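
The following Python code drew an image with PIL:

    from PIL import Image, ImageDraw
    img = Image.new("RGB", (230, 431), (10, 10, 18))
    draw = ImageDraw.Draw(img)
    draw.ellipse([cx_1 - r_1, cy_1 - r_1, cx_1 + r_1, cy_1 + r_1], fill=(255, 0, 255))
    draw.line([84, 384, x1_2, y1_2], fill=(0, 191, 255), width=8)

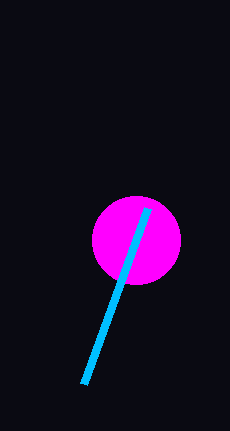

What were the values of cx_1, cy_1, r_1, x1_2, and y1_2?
cx_1 = 136; cy_1 = 240; r_1 = 44; x1_2 = 148; y1_2 = 208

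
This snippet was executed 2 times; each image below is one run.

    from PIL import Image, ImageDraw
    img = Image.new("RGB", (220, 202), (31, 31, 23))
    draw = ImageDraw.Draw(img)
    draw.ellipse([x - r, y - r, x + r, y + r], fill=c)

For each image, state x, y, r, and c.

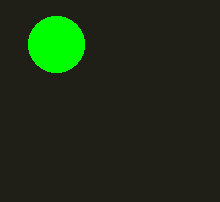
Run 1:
x = 56, y = 44, r = 28, c = 'lime'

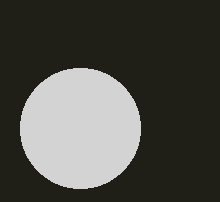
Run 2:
x = 80; y = 128; r = 60; c = 'lightgray'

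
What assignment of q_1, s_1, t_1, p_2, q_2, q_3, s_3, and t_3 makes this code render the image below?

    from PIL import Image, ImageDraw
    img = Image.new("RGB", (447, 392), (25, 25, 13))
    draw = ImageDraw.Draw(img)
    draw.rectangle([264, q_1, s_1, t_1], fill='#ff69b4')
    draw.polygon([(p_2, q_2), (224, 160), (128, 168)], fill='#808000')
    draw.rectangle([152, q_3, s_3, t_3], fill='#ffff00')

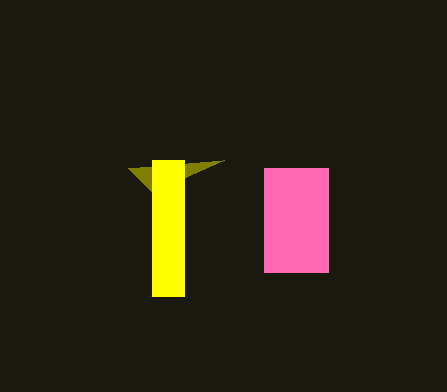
q_1 = 168
s_1 = 328
t_1 = 272
p_2 = 152
q_2 = 192
q_3 = 160
s_3 = 184
t_3 = 296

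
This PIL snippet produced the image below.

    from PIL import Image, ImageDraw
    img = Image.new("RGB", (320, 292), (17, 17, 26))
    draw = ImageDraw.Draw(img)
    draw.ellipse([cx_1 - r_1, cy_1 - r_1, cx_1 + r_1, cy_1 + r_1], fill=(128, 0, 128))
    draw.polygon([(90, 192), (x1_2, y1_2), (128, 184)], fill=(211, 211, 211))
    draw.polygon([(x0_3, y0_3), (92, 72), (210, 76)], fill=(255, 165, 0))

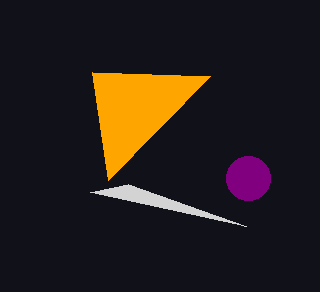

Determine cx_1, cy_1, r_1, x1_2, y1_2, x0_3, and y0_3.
cx_1 = 248; cy_1 = 178; r_1 = 22; x1_2 = 246; y1_2 = 226; x0_3 = 108; y0_3 = 180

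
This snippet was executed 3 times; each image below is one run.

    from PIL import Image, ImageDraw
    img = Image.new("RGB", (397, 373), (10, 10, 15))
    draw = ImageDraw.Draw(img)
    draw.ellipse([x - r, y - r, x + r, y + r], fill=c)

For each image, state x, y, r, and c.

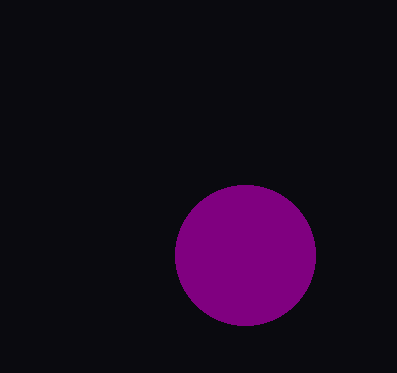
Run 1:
x = 245; y = 255; r = 70; c = 'purple'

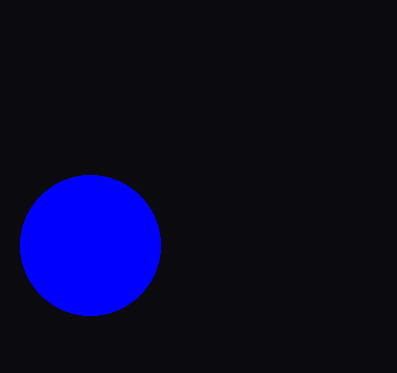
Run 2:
x = 90; y = 245; r = 70; c = 'blue'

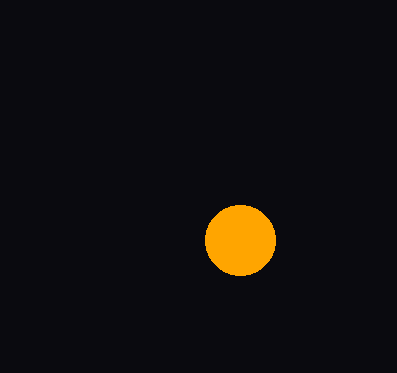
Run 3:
x = 240, y = 240, r = 35, c = 'orange'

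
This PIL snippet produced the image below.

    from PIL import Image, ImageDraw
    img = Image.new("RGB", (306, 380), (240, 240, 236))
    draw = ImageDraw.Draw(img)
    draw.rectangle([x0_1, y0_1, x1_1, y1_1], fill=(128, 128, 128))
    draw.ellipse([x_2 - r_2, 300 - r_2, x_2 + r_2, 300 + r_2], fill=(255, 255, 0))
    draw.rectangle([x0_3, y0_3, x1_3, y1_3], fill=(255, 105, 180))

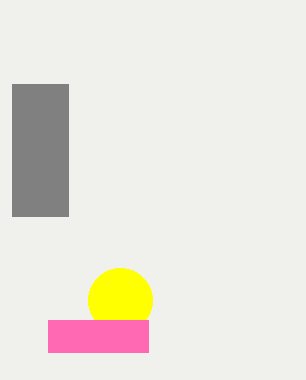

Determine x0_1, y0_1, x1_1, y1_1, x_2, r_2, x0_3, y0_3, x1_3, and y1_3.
x0_1 = 12, y0_1 = 84, x1_1 = 68, y1_1 = 216, x_2 = 120, r_2 = 32, x0_3 = 48, y0_3 = 320, x1_3 = 148, y1_3 = 352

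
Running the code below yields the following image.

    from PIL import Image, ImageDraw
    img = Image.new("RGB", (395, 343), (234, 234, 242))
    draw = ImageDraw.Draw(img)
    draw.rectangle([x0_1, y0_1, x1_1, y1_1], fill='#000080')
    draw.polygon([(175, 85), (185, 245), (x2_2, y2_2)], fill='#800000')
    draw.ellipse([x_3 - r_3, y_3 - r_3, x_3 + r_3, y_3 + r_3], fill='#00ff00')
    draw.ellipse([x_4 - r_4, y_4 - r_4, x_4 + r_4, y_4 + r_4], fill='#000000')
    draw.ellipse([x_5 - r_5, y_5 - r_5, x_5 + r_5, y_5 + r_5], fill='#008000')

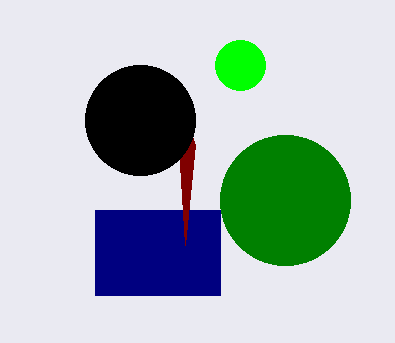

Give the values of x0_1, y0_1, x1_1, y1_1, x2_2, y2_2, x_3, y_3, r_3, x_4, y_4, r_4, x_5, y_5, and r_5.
x0_1 = 95
y0_1 = 210
x1_1 = 220
y1_1 = 295
x2_2 = 195
y2_2 = 145
x_3 = 240
y_3 = 65
r_3 = 25
x_4 = 140
y_4 = 120
r_4 = 55
x_5 = 285
y_5 = 200
r_5 = 65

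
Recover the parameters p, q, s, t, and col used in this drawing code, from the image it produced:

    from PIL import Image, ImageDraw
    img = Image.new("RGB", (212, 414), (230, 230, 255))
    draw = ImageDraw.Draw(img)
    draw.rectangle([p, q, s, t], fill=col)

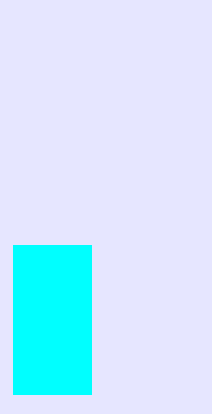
p = 13, q = 245, s = 91, t = 394, col = 'cyan'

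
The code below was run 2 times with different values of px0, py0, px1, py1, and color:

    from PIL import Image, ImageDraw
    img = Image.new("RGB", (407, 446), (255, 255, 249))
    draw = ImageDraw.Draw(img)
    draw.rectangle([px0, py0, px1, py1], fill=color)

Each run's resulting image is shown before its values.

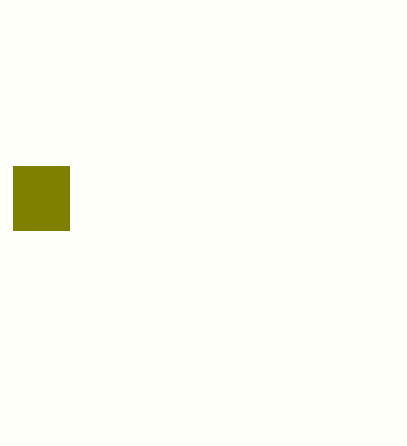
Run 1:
px0 = 13, py0 = 166, px1 = 69, py1 = 230, color = 'olive'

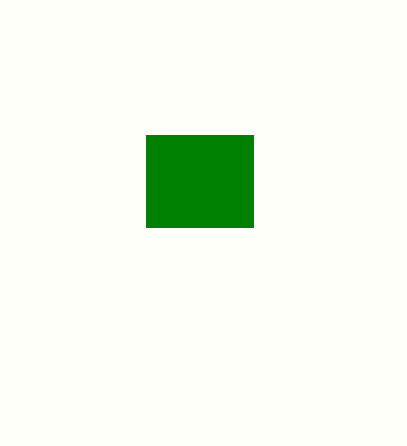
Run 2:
px0 = 146
py0 = 135
px1 = 253
py1 = 227
color = 'green'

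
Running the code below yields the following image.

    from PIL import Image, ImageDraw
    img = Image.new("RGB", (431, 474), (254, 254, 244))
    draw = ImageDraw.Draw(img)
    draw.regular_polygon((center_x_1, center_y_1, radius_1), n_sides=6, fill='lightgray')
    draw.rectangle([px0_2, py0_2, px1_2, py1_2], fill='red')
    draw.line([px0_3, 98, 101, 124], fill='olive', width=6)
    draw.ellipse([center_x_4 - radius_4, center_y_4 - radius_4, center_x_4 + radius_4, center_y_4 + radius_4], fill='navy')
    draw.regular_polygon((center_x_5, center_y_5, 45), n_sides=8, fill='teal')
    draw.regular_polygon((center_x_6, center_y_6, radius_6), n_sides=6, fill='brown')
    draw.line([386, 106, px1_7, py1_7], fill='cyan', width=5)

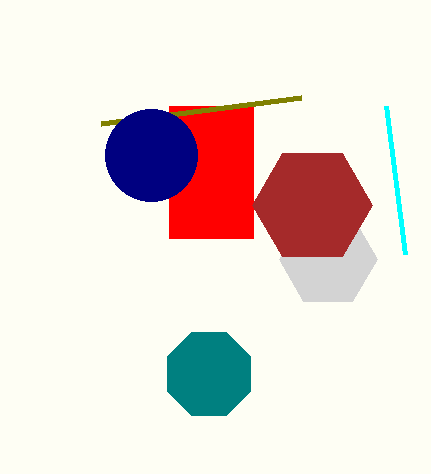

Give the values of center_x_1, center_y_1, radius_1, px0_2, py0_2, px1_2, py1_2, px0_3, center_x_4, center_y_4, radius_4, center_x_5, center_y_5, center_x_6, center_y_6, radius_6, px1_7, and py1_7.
center_x_1 = 328; center_y_1 = 259; radius_1 = 49; px0_2 = 169; py0_2 = 106; px1_2 = 253; py1_2 = 238; px0_3 = 301; center_x_4 = 151; center_y_4 = 155; radius_4 = 46; center_x_5 = 209; center_y_5 = 374; center_x_6 = 312; center_y_6 = 205; radius_6 = 60; px1_7 = 405; py1_7 = 254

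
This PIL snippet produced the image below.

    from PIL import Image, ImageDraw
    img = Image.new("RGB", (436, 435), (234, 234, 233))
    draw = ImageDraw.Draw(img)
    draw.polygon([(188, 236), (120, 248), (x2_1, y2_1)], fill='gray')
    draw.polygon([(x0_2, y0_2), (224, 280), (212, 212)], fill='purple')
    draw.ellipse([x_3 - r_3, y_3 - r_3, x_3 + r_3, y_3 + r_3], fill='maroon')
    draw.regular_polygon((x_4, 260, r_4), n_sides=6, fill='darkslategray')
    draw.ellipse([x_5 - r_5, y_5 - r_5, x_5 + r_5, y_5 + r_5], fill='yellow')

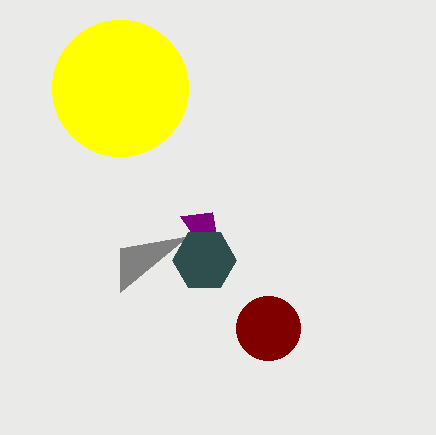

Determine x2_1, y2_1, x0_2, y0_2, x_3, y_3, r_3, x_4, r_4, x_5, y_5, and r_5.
x2_1 = 120, y2_1 = 292, x0_2 = 180, y0_2 = 216, x_3 = 268, y_3 = 328, r_3 = 32, x_4 = 204, r_4 = 32, x_5 = 120, y_5 = 88, r_5 = 68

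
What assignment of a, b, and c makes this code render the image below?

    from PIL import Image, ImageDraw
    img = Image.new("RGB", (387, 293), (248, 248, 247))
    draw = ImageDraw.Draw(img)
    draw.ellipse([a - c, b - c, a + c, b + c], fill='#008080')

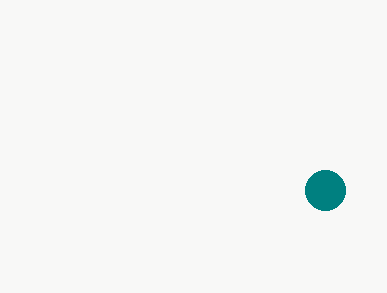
a = 325
b = 190
c = 20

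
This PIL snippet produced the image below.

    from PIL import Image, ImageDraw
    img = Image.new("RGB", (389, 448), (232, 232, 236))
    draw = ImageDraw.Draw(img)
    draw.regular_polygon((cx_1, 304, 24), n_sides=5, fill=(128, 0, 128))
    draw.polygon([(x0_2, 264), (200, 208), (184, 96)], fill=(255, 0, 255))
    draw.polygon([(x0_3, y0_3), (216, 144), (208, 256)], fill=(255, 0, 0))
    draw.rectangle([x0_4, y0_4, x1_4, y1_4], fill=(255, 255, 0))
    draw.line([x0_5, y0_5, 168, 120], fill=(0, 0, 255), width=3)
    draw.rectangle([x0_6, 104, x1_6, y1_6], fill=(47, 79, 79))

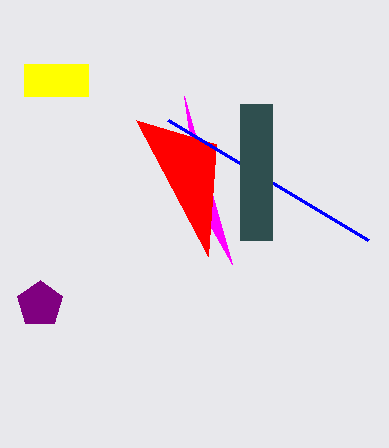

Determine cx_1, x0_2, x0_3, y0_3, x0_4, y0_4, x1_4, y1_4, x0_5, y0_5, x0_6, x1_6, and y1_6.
cx_1 = 40; x0_2 = 232; x0_3 = 136; y0_3 = 120; x0_4 = 24; y0_4 = 64; x1_4 = 88; y1_4 = 96; x0_5 = 368; y0_5 = 240; x0_6 = 240; x1_6 = 272; y1_6 = 240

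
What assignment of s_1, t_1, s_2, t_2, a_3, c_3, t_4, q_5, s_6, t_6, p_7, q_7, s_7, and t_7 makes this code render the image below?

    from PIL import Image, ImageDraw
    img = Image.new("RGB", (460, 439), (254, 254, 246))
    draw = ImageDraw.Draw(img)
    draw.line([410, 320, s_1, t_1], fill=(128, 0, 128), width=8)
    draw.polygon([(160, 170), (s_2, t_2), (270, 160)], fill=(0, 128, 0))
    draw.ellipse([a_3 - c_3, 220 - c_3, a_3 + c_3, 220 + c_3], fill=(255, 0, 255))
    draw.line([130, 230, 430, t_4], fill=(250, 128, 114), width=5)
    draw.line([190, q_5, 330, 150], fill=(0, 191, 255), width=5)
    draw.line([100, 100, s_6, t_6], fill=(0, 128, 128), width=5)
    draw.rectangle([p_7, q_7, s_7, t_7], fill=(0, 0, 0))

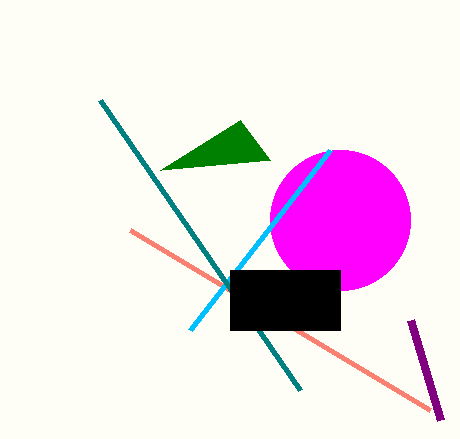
s_1 = 440
t_1 = 420
s_2 = 240
t_2 = 120
a_3 = 340
c_3 = 70
t_4 = 410
q_5 = 330
s_6 = 300
t_6 = 390
p_7 = 230
q_7 = 270
s_7 = 340
t_7 = 330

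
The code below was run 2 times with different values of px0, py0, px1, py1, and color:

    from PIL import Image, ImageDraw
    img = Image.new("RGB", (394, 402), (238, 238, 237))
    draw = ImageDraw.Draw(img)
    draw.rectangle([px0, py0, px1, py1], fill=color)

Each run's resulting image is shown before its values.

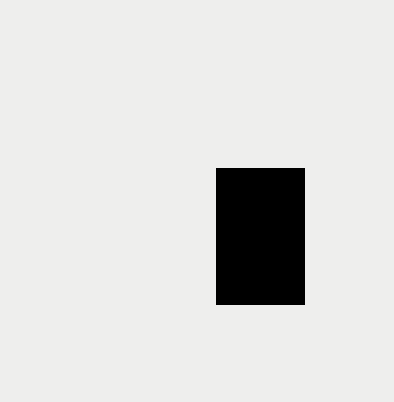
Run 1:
px0 = 216
py0 = 168
px1 = 304
py1 = 304
color = 'black'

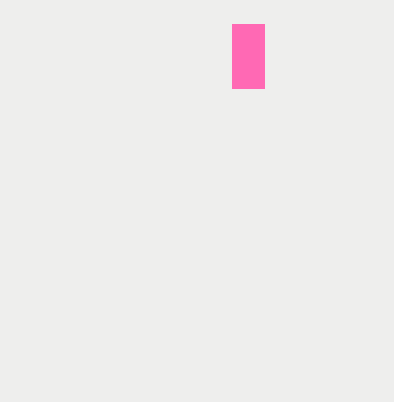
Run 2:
px0 = 232, py0 = 24, px1 = 264, py1 = 88, color = 'hotpink'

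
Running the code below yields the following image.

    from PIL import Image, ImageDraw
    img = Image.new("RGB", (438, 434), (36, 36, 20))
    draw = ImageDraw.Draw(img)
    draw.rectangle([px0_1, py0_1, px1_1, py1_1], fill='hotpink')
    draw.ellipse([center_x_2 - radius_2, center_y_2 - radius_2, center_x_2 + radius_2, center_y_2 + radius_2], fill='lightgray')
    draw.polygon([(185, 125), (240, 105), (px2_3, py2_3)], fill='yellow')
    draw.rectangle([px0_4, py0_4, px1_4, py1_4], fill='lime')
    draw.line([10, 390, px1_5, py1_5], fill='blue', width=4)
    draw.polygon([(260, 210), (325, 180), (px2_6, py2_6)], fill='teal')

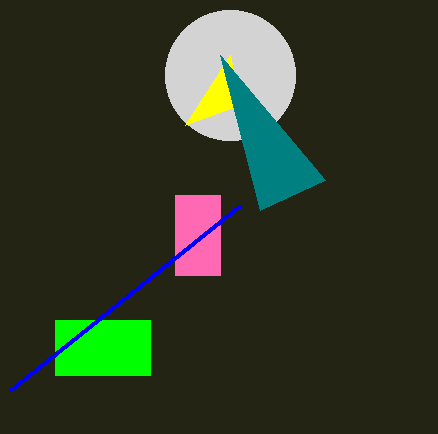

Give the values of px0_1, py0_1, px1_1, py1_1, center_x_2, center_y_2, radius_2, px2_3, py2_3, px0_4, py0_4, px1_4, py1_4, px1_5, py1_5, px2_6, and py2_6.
px0_1 = 175, py0_1 = 195, px1_1 = 220, py1_1 = 275, center_x_2 = 230, center_y_2 = 75, radius_2 = 65, px2_3 = 230, py2_3 = 55, px0_4 = 55, py0_4 = 320, px1_4 = 150, py1_4 = 375, px1_5 = 240, py1_5 = 205, px2_6 = 220, py2_6 = 55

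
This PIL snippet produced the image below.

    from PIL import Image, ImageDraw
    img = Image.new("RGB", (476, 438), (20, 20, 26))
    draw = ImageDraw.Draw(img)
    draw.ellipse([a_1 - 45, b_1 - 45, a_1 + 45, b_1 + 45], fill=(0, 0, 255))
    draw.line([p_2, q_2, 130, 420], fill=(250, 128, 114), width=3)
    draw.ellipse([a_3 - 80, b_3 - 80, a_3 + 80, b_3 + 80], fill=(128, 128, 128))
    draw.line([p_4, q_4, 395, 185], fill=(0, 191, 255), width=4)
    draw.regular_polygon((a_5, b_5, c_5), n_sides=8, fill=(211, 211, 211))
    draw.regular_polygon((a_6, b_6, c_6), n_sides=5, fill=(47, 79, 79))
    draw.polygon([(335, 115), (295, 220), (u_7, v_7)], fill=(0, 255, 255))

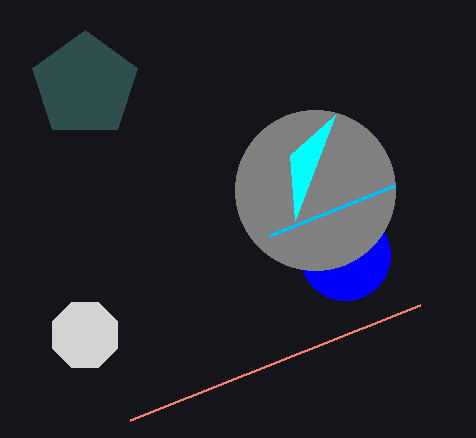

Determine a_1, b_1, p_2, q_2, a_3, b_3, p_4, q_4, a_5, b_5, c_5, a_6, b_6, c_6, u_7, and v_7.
a_1 = 345, b_1 = 255, p_2 = 420, q_2 = 305, a_3 = 315, b_3 = 190, p_4 = 270, q_4 = 235, a_5 = 85, b_5 = 335, c_5 = 35, a_6 = 85, b_6 = 85, c_6 = 55, u_7 = 290, v_7 = 155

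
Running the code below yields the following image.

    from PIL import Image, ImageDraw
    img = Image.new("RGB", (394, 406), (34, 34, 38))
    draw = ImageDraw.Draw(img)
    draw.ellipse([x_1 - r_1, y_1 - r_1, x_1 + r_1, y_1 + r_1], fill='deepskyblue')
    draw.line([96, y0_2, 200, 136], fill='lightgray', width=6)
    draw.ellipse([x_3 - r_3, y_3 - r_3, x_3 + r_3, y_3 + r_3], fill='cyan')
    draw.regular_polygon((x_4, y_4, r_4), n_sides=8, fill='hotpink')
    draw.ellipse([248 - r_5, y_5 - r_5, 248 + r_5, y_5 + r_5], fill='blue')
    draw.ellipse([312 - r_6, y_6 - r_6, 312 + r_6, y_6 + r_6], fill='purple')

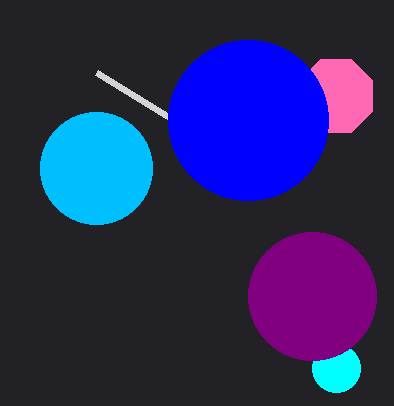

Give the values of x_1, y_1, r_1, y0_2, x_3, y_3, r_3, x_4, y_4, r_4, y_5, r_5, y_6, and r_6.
x_1 = 96; y_1 = 168; r_1 = 56; y0_2 = 72; x_3 = 336; y_3 = 368; r_3 = 24; x_4 = 336; y_4 = 96; r_4 = 40; y_5 = 120; r_5 = 80; y_6 = 296; r_6 = 64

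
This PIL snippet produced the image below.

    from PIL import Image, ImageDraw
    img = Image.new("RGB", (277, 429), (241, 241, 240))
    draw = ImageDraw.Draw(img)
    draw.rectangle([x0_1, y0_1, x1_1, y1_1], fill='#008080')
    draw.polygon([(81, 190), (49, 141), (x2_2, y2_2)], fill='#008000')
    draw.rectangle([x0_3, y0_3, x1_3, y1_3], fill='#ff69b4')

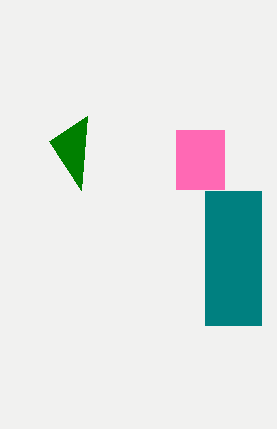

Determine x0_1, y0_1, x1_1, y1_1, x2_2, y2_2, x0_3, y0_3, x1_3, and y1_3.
x0_1 = 205
y0_1 = 191
x1_1 = 261
y1_1 = 325
x2_2 = 87
y2_2 = 116
x0_3 = 176
y0_3 = 130
x1_3 = 224
y1_3 = 189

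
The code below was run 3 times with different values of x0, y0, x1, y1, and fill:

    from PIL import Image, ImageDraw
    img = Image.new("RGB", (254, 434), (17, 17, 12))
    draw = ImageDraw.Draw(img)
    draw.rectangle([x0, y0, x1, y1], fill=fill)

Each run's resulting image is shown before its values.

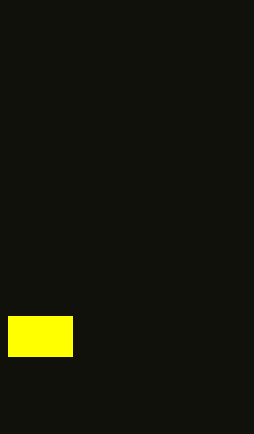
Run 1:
x0 = 8
y0 = 316
x1 = 72
y1 = 356
fill = 'yellow'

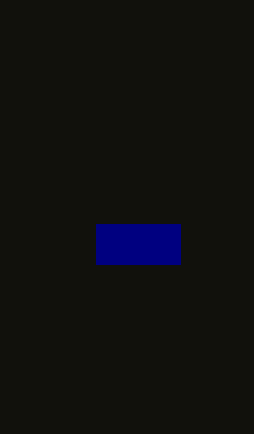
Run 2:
x0 = 96, y0 = 224, x1 = 180, y1 = 264, fill = 'navy'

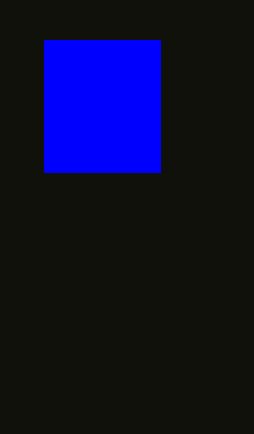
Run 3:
x0 = 44; y0 = 40; x1 = 160; y1 = 172; fill = 'blue'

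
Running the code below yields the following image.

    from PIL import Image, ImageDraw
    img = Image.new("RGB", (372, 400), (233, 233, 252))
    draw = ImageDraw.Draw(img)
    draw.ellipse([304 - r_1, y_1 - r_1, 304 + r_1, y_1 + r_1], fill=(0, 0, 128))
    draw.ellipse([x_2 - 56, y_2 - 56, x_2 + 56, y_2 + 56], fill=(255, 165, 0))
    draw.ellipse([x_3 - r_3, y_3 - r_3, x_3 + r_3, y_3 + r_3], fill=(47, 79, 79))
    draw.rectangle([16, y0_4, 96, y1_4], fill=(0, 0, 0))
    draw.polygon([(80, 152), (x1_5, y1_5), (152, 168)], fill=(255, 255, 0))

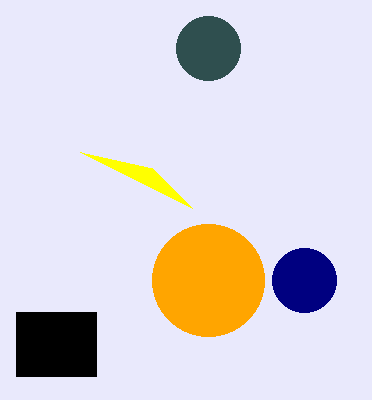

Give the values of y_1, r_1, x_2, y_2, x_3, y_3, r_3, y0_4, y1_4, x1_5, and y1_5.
y_1 = 280, r_1 = 32, x_2 = 208, y_2 = 280, x_3 = 208, y_3 = 48, r_3 = 32, y0_4 = 312, y1_4 = 376, x1_5 = 192, y1_5 = 208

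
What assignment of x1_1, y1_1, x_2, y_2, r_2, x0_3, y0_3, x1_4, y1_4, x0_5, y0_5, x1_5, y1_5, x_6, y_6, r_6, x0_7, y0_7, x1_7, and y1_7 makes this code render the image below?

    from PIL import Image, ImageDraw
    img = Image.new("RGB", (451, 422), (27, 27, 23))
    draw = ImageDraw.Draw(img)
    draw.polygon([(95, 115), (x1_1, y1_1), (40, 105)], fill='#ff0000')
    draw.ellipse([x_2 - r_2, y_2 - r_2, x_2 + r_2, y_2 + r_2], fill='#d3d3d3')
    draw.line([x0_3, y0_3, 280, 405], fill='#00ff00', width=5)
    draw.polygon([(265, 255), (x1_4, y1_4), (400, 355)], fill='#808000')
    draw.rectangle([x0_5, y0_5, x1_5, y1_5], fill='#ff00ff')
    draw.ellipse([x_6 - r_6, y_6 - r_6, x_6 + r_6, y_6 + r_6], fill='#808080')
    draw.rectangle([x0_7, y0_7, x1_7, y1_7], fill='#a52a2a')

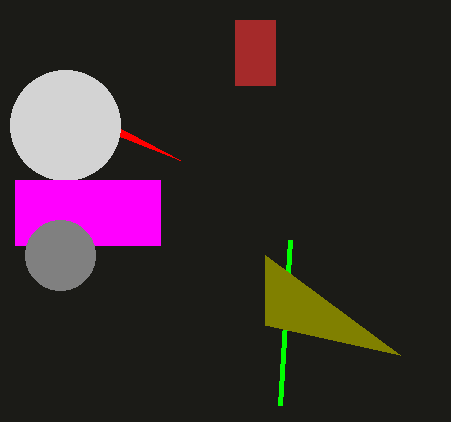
x1_1 = 180, y1_1 = 160, x_2 = 65, y_2 = 125, r_2 = 55, x0_3 = 290, y0_3 = 240, x1_4 = 265, y1_4 = 325, x0_5 = 15, y0_5 = 180, x1_5 = 160, y1_5 = 245, x_6 = 60, y_6 = 255, r_6 = 35, x0_7 = 235, y0_7 = 20, x1_7 = 275, y1_7 = 85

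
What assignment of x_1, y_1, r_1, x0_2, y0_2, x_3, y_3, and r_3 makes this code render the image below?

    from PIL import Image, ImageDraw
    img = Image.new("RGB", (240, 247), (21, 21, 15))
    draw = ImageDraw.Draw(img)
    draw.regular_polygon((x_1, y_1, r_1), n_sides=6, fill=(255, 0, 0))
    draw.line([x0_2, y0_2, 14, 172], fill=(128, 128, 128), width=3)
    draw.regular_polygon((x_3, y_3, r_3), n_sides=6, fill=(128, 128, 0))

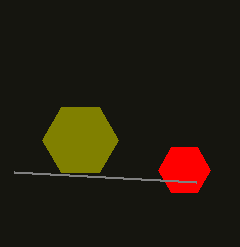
x_1 = 184, y_1 = 170, r_1 = 26, x0_2 = 196, y0_2 = 182, x_3 = 80, y_3 = 140, r_3 = 38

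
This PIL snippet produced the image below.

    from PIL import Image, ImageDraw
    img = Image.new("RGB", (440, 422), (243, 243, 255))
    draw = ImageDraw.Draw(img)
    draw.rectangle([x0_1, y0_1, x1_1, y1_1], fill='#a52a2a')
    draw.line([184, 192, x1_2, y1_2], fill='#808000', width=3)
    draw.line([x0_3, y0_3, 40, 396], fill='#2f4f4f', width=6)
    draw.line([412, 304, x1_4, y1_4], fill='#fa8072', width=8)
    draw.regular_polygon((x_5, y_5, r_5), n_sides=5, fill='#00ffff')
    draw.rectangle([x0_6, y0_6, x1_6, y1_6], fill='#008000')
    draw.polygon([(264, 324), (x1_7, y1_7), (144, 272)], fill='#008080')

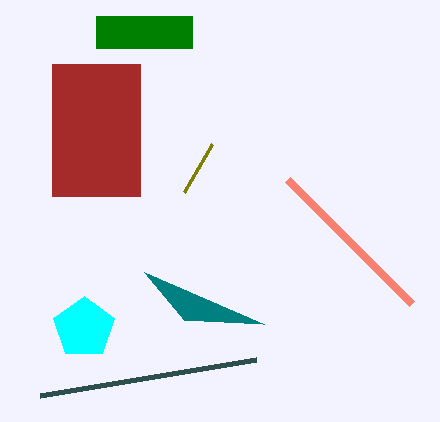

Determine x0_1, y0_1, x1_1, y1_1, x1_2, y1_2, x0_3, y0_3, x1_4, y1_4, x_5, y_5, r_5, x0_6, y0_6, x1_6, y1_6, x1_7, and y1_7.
x0_1 = 52, y0_1 = 64, x1_1 = 140, y1_1 = 196, x1_2 = 212, y1_2 = 144, x0_3 = 256, y0_3 = 360, x1_4 = 288, y1_4 = 180, x_5 = 84, y_5 = 328, r_5 = 32, x0_6 = 96, y0_6 = 16, x1_6 = 192, y1_6 = 48, x1_7 = 184, y1_7 = 320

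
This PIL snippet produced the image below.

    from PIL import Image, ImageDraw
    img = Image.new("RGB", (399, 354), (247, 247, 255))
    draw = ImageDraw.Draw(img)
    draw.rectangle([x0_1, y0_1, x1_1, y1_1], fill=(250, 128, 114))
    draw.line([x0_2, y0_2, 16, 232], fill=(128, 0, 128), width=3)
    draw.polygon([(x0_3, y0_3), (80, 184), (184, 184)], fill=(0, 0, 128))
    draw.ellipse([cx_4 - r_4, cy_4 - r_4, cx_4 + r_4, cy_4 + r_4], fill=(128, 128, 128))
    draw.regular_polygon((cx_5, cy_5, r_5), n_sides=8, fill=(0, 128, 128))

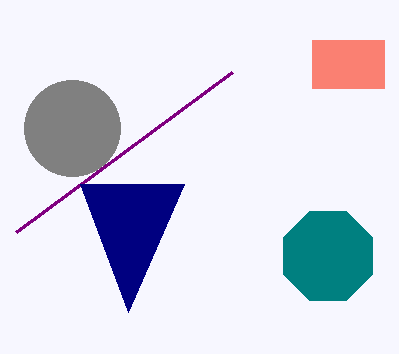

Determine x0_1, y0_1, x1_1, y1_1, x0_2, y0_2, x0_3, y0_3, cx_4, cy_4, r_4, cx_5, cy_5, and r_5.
x0_1 = 312; y0_1 = 40; x1_1 = 384; y1_1 = 88; x0_2 = 232; y0_2 = 72; x0_3 = 128; y0_3 = 312; cx_4 = 72; cy_4 = 128; r_4 = 48; cx_5 = 328; cy_5 = 256; r_5 = 48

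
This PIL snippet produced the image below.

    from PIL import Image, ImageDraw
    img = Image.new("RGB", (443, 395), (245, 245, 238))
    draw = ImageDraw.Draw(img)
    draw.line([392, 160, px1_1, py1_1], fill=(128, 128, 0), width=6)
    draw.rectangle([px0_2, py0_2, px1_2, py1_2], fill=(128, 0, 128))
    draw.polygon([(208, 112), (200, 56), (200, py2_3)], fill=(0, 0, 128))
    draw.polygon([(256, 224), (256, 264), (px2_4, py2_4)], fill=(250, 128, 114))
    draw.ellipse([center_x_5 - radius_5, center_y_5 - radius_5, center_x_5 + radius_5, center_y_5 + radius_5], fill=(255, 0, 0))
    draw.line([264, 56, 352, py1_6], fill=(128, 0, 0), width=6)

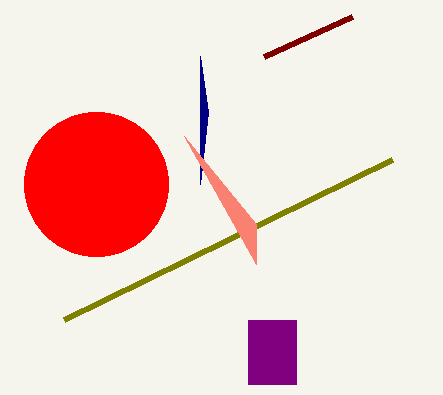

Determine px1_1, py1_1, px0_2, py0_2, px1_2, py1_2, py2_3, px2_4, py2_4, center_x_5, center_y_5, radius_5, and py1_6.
px1_1 = 64; py1_1 = 320; px0_2 = 248; py0_2 = 320; px1_2 = 296; py1_2 = 384; py2_3 = 184; px2_4 = 184; py2_4 = 136; center_x_5 = 96; center_y_5 = 184; radius_5 = 72; py1_6 = 16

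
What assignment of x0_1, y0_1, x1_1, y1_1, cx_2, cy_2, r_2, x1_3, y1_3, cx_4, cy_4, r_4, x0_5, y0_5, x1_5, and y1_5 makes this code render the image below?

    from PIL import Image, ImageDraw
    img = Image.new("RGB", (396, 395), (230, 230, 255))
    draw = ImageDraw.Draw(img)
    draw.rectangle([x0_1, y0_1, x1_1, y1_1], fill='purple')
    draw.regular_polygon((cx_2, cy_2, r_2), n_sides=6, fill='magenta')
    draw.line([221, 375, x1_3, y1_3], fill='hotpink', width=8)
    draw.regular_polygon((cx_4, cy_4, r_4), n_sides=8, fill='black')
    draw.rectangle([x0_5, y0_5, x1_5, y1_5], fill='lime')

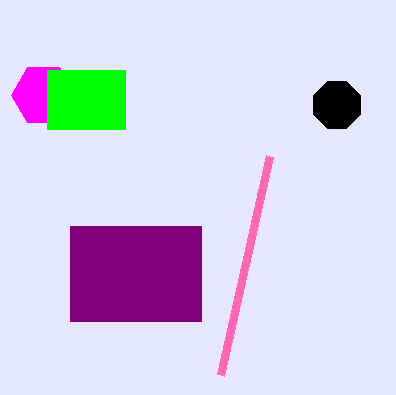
x0_1 = 70; y0_1 = 226; x1_1 = 201; y1_1 = 321; cx_2 = 43; cy_2 = 95; r_2 = 32; x1_3 = 270; y1_3 = 156; cx_4 = 337; cy_4 = 105; r_4 = 25; x0_5 = 47; y0_5 = 70; x1_5 = 125; y1_5 = 129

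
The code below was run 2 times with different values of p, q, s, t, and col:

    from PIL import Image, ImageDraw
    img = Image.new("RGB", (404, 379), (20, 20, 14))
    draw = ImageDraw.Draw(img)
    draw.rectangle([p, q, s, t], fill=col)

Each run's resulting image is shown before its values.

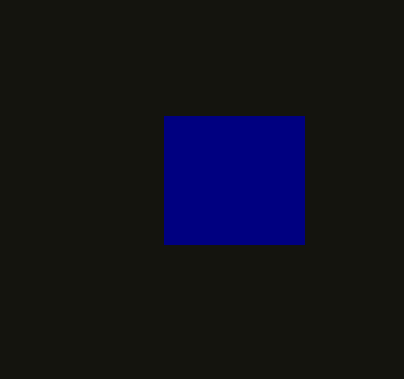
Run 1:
p = 164; q = 116; s = 304; t = 244; col = 'navy'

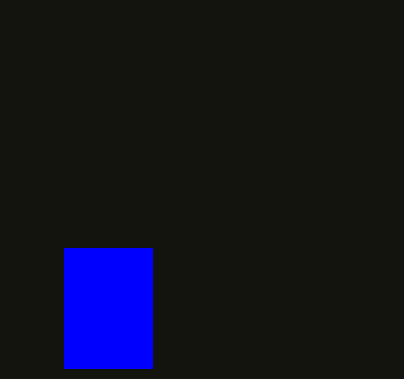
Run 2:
p = 64
q = 248
s = 152
t = 368
col = 'blue'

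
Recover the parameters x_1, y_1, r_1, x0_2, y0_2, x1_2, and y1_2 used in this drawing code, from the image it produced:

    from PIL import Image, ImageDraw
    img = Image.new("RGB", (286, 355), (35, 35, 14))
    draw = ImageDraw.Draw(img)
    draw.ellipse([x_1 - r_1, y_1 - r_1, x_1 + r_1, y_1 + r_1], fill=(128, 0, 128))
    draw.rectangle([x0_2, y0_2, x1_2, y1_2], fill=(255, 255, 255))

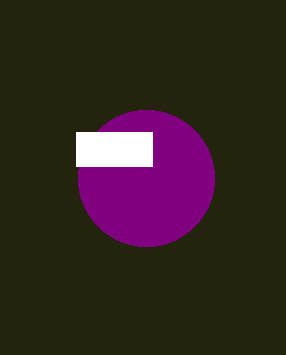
x_1 = 146
y_1 = 178
r_1 = 68
x0_2 = 76
y0_2 = 132
x1_2 = 152
y1_2 = 166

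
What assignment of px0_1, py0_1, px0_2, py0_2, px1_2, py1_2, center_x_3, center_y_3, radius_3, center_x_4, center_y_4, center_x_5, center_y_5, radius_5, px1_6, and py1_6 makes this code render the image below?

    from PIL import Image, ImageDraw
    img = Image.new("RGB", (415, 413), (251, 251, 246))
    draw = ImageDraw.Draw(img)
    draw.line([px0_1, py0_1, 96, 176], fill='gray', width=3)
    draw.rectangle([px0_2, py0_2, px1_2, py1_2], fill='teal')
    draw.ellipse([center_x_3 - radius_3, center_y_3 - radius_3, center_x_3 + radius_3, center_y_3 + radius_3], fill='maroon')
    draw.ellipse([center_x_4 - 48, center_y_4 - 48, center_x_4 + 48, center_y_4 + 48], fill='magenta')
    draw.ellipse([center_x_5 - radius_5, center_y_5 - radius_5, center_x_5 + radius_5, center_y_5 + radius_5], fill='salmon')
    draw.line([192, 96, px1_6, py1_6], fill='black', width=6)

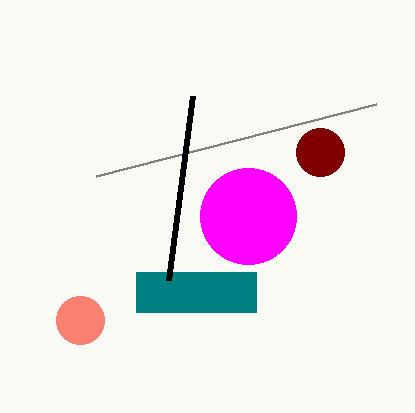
px0_1 = 376, py0_1 = 104, px0_2 = 136, py0_2 = 272, px1_2 = 256, py1_2 = 312, center_x_3 = 320, center_y_3 = 152, radius_3 = 24, center_x_4 = 248, center_y_4 = 216, center_x_5 = 80, center_y_5 = 320, radius_5 = 24, px1_6 = 168, py1_6 = 280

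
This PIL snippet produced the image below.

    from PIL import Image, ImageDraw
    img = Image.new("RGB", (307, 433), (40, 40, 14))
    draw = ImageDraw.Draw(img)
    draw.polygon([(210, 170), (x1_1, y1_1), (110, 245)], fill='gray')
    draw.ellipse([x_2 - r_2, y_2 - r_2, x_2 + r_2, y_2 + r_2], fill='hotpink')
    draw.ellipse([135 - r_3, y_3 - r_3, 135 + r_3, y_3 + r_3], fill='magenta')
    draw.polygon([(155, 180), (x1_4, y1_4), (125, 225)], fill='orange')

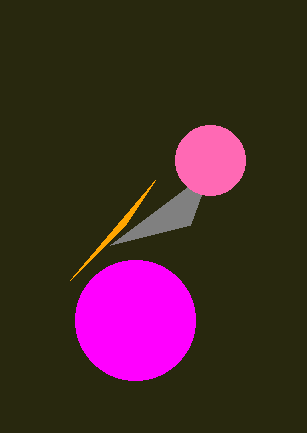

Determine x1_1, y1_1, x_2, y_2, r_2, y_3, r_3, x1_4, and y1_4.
x1_1 = 190; y1_1 = 225; x_2 = 210; y_2 = 160; r_2 = 35; y_3 = 320; r_3 = 60; x1_4 = 70; y1_4 = 280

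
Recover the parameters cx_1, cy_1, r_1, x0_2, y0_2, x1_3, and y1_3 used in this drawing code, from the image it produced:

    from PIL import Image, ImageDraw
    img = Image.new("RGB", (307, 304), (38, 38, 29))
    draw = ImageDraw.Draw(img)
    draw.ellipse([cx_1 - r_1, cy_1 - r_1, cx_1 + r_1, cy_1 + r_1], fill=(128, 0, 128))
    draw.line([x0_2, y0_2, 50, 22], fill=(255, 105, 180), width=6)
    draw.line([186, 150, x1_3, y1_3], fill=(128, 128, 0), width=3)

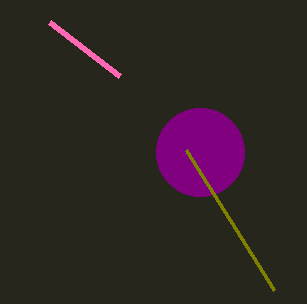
cx_1 = 200; cy_1 = 152; r_1 = 44; x0_2 = 120; y0_2 = 76; x1_3 = 274; y1_3 = 290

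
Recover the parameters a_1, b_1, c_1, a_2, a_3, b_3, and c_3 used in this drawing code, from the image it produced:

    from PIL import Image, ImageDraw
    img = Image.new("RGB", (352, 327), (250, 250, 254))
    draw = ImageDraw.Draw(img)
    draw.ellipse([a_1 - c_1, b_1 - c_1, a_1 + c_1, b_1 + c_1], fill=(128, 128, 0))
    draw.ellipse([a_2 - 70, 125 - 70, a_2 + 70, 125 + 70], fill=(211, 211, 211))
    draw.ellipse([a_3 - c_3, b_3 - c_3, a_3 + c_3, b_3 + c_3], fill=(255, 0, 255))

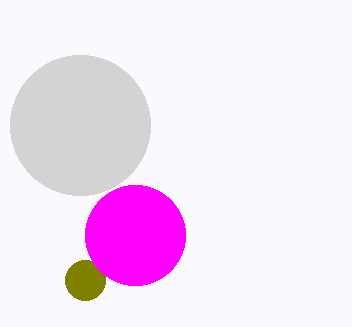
a_1 = 85; b_1 = 280; c_1 = 20; a_2 = 80; a_3 = 135; b_3 = 235; c_3 = 50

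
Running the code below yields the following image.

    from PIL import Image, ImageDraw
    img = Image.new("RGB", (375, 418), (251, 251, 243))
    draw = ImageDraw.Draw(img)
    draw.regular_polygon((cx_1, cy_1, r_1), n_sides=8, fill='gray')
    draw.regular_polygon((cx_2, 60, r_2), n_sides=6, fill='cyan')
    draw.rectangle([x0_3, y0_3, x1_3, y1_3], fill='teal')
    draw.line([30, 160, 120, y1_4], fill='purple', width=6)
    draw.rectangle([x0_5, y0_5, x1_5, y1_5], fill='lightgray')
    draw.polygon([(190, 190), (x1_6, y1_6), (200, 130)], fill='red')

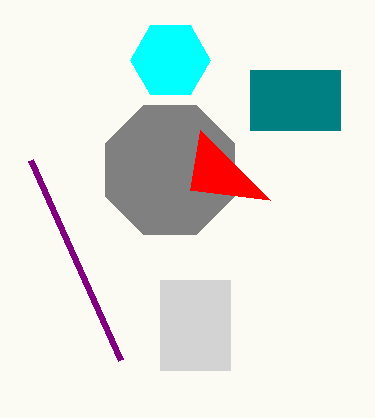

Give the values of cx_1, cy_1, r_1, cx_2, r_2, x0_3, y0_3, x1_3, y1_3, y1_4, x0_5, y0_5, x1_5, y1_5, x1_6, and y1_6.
cx_1 = 170
cy_1 = 170
r_1 = 70
cx_2 = 170
r_2 = 40
x0_3 = 250
y0_3 = 70
x1_3 = 340
y1_3 = 130
y1_4 = 360
x0_5 = 160
y0_5 = 280
x1_5 = 230
y1_5 = 370
x1_6 = 270
y1_6 = 200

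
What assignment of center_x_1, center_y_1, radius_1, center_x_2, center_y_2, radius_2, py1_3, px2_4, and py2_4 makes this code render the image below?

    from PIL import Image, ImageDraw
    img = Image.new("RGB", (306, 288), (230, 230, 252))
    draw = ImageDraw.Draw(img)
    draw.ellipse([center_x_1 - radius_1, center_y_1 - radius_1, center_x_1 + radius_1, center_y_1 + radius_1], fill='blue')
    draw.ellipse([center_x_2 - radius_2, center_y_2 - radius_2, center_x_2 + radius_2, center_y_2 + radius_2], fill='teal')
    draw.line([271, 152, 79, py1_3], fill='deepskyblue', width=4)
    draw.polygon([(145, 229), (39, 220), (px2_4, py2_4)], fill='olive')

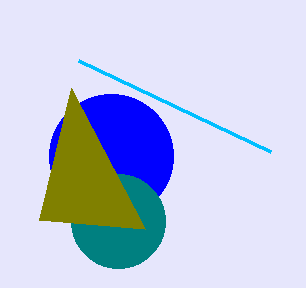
center_x_1 = 111, center_y_1 = 156, radius_1 = 62, center_x_2 = 118, center_y_2 = 221, radius_2 = 47, py1_3 = 61, px2_4 = 71, py2_4 = 88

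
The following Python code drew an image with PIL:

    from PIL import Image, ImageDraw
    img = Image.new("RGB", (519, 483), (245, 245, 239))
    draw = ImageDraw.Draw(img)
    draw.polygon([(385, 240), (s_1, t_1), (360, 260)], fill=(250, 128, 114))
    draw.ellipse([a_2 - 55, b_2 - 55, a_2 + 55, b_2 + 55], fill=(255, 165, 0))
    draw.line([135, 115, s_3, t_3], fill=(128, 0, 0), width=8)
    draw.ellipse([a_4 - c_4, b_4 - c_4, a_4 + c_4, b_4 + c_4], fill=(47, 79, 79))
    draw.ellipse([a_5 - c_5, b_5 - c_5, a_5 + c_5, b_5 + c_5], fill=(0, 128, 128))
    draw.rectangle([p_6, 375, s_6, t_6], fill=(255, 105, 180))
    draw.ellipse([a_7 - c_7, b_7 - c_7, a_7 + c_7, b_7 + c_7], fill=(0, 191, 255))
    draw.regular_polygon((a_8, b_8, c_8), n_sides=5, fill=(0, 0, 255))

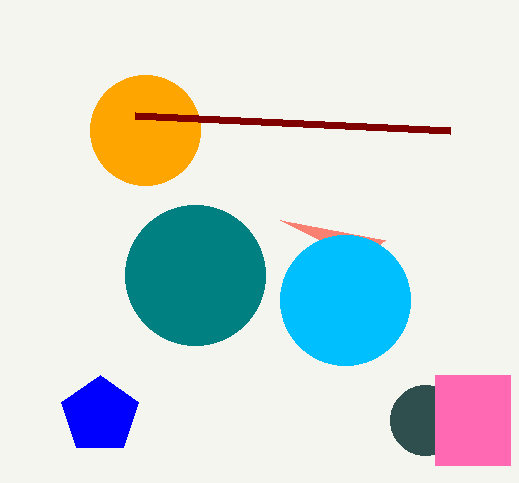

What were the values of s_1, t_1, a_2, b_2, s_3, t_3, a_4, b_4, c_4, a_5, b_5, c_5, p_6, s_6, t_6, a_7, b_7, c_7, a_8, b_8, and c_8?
s_1 = 280, t_1 = 220, a_2 = 145, b_2 = 130, s_3 = 450, t_3 = 130, a_4 = 425, b_4 = 420, c_4 = 35, a_5 = 195, b_5 = 275, c_5 = 70, p_6 = 435, s_6 = 510, t_6 = 465, a_7 = 345, b_7 = 300, c_7 = 65, a_8 = 100, b_8 = 415, c_8 = 40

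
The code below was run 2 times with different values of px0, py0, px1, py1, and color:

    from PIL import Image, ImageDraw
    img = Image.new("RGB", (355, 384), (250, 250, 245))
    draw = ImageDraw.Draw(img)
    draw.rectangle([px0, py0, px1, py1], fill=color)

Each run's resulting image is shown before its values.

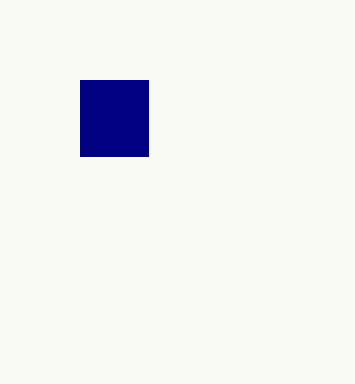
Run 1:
px0 = 80, py0 = 80, px1 = 148, py1 = 156, color = 'navy'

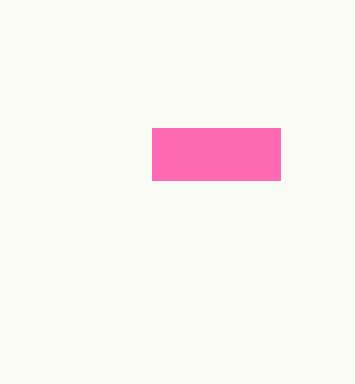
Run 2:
px0 = 152
py0 = 128
px1 = 280
py1 = 180
color = 'hotpink'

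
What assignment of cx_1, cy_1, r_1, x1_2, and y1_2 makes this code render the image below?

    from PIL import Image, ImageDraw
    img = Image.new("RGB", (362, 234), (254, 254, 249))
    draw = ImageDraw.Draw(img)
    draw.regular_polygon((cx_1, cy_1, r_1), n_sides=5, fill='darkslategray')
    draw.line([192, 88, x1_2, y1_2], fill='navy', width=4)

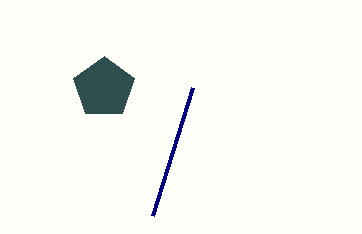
cx_1 = 104
cy_1 = 88
r_1 = 32
x1_2 = 152
y1_2 = 216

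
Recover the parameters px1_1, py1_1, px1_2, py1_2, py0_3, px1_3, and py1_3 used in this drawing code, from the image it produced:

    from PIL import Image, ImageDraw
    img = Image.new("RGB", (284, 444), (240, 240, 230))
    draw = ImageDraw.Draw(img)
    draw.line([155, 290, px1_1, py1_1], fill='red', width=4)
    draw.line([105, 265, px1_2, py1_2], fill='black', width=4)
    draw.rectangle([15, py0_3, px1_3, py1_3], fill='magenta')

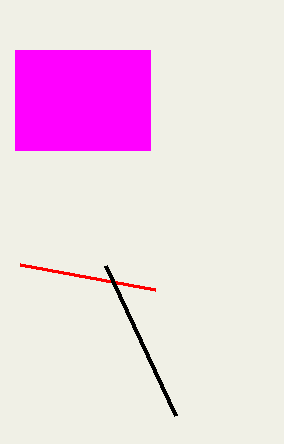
px1_1 = 20; py1_1 = 265; px1_2 = 175; py1_2 = 415; py0_3 = 50; px1_3 = 150; py1_3 = 150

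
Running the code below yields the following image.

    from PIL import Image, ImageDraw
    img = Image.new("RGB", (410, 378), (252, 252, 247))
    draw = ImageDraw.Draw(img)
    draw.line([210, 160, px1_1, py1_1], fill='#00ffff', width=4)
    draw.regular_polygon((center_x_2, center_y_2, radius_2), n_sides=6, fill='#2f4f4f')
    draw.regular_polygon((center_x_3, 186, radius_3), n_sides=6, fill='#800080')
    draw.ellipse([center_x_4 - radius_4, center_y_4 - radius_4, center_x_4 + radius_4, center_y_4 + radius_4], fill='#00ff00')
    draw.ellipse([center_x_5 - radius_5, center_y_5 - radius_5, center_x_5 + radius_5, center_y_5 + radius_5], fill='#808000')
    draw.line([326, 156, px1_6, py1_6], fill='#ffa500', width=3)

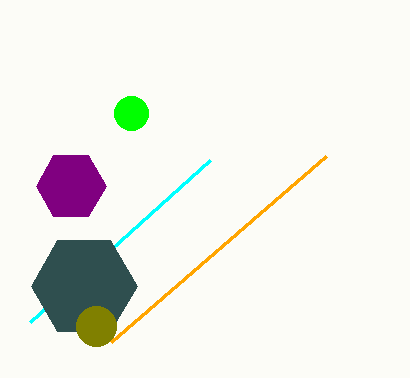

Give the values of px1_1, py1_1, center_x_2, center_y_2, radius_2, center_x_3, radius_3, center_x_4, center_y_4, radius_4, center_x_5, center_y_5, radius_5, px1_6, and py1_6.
px1_1 = 30; py1_1 = 322; center_x_2 = 84; center_y_2 = 286; radius_2 = 53; center_x_3 = 71; radius_3 = 35; center_x_4 = 131; center_y_4 = 113; radius_4 = 17; center_x_5 = 96; center_y_5 = 326; radius_5 = 20; px1_6 = 111; py1_6 = 342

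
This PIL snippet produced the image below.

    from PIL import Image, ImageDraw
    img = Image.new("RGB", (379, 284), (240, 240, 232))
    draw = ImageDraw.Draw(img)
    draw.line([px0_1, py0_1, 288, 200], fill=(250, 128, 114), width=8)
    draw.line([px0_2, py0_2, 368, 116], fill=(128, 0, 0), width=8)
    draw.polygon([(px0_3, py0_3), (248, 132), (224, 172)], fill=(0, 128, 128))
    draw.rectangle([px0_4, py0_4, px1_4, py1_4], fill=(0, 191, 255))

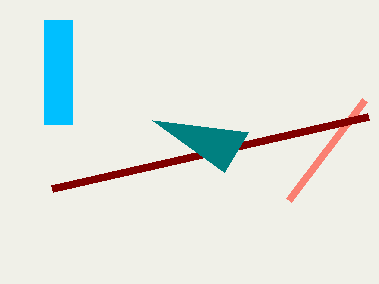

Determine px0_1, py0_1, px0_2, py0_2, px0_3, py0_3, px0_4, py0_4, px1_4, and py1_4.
px0_1 = 364
py0_1 = 100
px0_2 = 52
py0_2 = 188
px0_3 = 152
py0_3 = 120
px0_4 = 44
py0_4 = 20
px1_4 = 72
py1_4 = 124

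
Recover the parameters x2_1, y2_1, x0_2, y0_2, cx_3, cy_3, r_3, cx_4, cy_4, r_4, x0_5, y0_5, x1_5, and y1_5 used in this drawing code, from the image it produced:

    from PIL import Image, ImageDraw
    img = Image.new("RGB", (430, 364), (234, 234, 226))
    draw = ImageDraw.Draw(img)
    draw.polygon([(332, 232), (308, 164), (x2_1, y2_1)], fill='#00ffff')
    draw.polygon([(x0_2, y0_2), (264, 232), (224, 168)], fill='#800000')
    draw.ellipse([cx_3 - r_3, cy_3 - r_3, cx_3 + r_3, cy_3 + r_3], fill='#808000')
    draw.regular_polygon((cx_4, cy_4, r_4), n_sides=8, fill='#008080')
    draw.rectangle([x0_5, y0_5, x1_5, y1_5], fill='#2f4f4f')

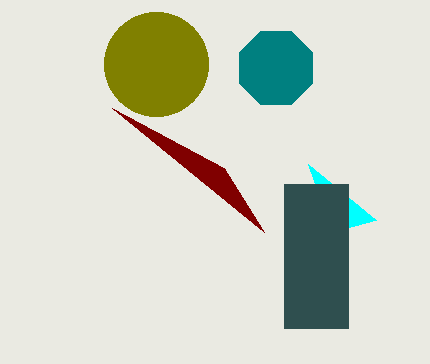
x2_1 = 376; y2_1 = 220; x0_2 = 112; y0_2 = 108; cx_3 = 156; cy_3 = 64; r_3 = 52; cx_4 = 276; cy_4 = 68; r_4 = 40; x0_5 = 284; y0_5 = 184; x1_5 = 348; y1_5 = 328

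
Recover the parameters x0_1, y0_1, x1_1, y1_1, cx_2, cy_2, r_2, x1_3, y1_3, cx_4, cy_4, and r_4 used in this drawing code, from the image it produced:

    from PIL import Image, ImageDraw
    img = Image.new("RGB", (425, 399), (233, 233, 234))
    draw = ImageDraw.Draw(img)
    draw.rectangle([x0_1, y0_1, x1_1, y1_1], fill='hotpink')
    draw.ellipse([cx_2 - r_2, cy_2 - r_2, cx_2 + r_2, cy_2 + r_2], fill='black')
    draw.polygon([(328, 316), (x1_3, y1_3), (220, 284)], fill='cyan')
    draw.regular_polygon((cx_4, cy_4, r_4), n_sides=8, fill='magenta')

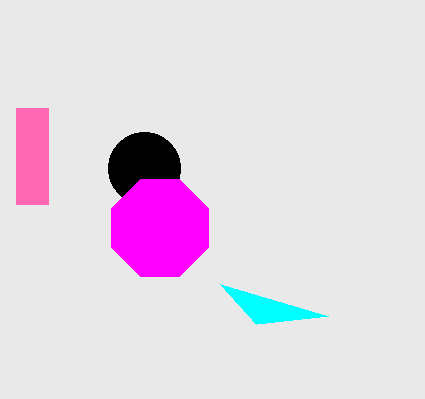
x0_1 = 16
y0_1 = 108
x1_1 = 48
y1_1 = 204
cx_2 = 144
cy_2 = 168
r_2 = 36
x1_3 = 256
y1_3 = 324
cx_4 = 160
cy_4 = 228
r_4 = 52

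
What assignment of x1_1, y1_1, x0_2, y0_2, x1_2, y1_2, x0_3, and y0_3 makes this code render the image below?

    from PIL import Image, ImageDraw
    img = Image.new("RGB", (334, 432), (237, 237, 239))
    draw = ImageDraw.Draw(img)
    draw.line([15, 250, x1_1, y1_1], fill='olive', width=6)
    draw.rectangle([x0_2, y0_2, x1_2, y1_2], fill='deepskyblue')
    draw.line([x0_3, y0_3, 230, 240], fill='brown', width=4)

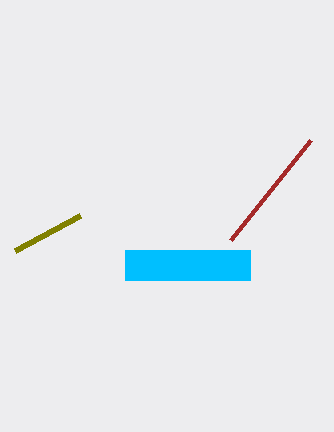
x1_1 = 80; y1_1 = 215; x0_2 = 125; y0_2 = 250; x1_2 = 250; y1_2 = 280; x0_3 = 310; y0_3 = 140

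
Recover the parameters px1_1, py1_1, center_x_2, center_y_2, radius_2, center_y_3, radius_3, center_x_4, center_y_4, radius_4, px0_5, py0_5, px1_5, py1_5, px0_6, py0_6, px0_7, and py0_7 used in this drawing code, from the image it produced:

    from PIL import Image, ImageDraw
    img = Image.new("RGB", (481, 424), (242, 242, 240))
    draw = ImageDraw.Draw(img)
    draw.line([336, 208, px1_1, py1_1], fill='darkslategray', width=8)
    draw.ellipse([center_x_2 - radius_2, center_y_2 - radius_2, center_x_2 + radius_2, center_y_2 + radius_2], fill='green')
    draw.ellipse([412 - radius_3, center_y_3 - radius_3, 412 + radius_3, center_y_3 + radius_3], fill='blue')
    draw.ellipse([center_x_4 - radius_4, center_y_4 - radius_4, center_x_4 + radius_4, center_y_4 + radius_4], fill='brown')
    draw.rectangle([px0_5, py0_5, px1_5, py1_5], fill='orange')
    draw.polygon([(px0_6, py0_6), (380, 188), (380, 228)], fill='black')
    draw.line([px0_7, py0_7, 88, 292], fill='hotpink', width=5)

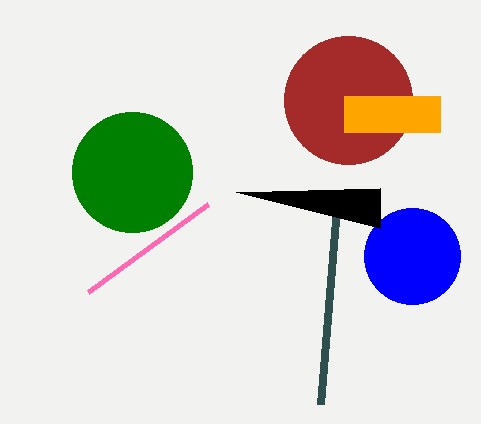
px1_1 = 320; py1_1 = 404; center_x_2 = 132; center_y_2 = 172; radius_2 = 60; center_y_3 = 256; radius_3 = 48; center_x_4 = 348; center_y_4 = 100; radius_4 = 64; px0_5 = 344; py0_5 = 96; px1_5 = 440; py1_5 = 132; px0_6 = 236; py0_6 = 192; px0_7 = 208; py0_7 = 204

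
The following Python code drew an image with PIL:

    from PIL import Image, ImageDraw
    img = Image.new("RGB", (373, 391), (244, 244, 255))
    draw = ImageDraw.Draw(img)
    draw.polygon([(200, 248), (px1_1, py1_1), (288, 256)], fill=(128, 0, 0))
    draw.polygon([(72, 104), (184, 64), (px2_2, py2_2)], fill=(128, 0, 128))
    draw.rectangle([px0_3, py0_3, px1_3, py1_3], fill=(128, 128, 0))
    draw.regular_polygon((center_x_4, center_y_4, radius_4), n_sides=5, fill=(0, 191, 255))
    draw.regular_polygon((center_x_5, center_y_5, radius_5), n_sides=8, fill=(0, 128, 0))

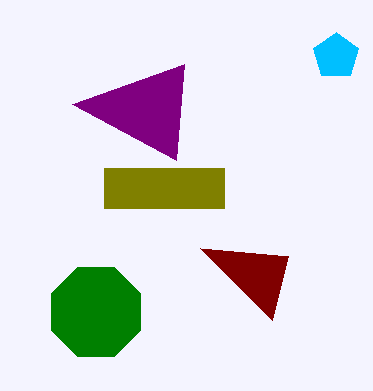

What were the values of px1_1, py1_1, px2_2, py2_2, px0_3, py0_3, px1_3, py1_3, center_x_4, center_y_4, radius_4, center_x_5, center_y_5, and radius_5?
px1_1 = 272, py1_1 = 320, px2_2 = 176, py2_2 = 160, px0_3 = 104, py0_3 = 168, px1_3 = 224, py1_3 = 208, center_x_4 = 336, center_y_4 = 56, radius_4 = 24, center_x_5 = 96, center_y_5 = 312, radius_5 = 48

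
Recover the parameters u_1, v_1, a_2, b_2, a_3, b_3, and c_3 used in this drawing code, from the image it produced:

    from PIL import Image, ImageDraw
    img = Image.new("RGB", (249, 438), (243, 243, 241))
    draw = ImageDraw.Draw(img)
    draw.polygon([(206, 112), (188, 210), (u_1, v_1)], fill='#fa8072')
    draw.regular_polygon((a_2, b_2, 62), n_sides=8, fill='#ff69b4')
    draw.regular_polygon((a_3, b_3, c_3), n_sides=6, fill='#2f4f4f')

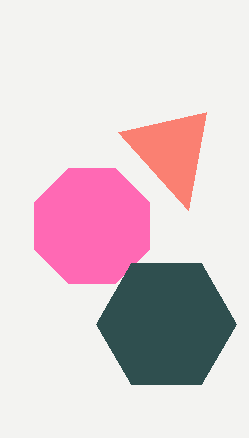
u_1 = 118, v_1 = 132, a_2 = 92, b_2 = 226, a_3 = 166, b_3 = 324, c_3 = 70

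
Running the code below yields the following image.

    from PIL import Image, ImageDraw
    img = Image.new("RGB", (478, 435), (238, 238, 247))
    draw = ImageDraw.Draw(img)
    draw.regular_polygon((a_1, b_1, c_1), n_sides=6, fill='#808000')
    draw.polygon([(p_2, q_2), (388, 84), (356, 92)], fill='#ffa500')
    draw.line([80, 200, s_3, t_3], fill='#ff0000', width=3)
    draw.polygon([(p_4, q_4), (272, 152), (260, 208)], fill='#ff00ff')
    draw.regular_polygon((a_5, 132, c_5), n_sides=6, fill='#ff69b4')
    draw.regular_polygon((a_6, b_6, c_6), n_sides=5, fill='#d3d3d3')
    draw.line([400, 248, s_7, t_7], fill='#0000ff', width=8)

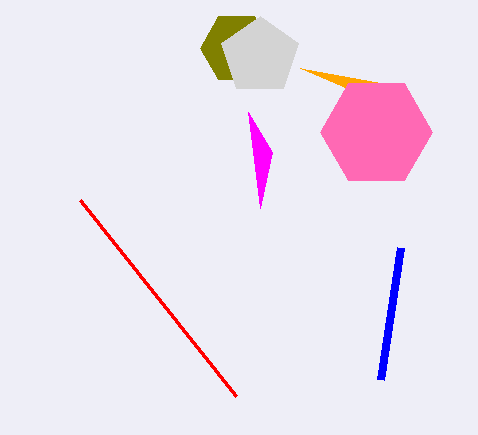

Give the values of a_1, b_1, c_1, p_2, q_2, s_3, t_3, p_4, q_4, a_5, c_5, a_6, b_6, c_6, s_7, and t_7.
a_1 = 236; b_1 = 48; c_1 = 36; p_2 = 300; q_2 = 68; s_3 = 236; t_3 = 396; p_4 = 248; q_4 = 112; a_5 = 376; c_5 = 56; a_6 = 260; b_6 = 56; c_6 = 40; s_7 = 380; t_7 = 380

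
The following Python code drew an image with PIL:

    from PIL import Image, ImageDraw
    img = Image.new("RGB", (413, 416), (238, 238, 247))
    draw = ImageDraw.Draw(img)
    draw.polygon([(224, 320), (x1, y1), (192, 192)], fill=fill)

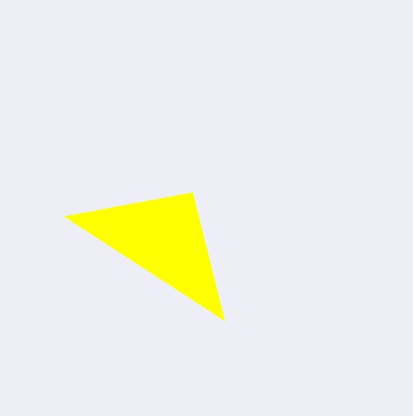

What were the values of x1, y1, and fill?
x1 = 64; y1 = 216; fill = 'yellow'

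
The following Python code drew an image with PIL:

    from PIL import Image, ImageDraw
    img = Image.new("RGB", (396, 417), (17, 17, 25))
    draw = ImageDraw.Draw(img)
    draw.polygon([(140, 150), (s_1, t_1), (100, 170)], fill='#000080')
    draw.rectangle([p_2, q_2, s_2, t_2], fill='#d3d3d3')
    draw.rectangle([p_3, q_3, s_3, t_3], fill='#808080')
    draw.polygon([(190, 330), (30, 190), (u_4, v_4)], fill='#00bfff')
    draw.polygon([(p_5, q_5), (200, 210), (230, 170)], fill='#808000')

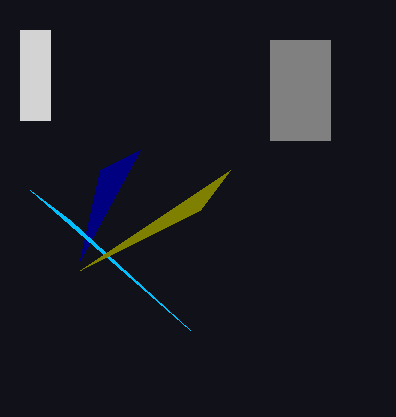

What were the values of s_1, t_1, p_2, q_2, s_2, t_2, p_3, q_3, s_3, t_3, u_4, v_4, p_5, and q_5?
s_1 = 80; t_1 = 260; p_2 = 20; q_2 = 30; s_2 = 50; t_2 = 120; p_3 = 270; q_3 = 40; s_3 = 330; t_3 = 140; u_4 = 70; v_4 = 220; p_5 = 80; q_5 = 270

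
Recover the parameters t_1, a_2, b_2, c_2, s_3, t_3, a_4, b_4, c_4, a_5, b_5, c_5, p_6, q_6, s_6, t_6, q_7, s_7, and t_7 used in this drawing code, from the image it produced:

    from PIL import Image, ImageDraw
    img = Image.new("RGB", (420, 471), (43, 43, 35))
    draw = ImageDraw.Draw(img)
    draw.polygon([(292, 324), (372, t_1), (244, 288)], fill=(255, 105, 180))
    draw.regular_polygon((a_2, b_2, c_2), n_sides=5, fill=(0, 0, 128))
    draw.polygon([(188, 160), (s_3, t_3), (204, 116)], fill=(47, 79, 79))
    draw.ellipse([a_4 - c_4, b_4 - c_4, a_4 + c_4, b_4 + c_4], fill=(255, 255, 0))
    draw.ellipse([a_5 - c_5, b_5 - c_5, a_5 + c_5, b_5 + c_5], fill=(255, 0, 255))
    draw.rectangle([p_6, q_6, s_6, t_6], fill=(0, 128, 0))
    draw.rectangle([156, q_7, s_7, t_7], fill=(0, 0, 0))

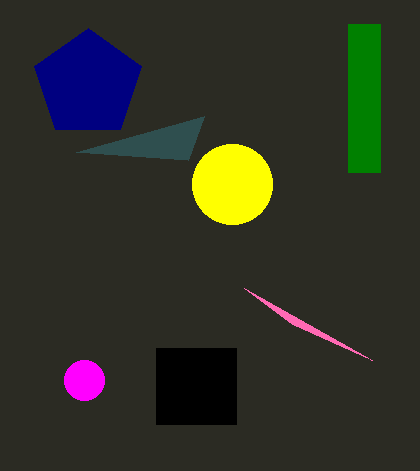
t_1 = 360
a_2 = 88
b_2 = 84
c_2 = 56
s_3 = 76
t_3 = 152
a_4 = 232
b_4 = 184
c_4 = 40
a_5 = 84
b_5 = 380
c_5 = 20
p_6 = 348
q_6 = 24
s_6 = 380
t_6 = 172
q_7 = 348
s_7 = 236
t_7 = 424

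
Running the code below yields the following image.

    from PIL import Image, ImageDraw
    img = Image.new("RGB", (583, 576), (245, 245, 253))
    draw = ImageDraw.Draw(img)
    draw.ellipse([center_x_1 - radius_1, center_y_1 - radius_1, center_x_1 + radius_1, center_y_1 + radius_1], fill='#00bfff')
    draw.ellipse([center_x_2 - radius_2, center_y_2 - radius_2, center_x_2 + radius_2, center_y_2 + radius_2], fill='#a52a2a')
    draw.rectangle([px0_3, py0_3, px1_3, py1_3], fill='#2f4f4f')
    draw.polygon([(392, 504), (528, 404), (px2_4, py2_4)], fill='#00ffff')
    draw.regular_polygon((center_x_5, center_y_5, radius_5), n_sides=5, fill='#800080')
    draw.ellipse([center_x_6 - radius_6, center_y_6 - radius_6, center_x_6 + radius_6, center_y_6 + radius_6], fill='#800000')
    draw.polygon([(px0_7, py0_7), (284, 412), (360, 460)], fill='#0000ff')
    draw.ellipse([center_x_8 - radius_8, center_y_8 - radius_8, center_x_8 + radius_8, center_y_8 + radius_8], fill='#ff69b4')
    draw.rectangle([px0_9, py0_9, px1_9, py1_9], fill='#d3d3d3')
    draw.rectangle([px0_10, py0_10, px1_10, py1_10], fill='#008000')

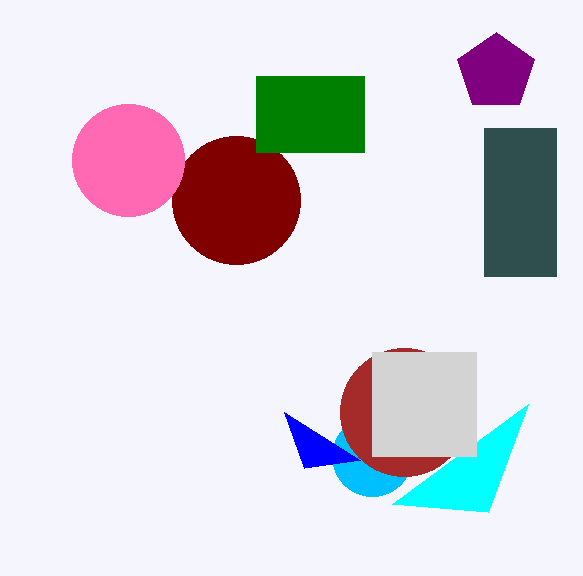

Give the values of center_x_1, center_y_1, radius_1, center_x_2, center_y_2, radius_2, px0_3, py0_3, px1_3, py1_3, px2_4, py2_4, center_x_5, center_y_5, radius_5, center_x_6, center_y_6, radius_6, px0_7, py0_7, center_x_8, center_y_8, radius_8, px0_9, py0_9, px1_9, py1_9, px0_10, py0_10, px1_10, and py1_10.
center_x_1 = 372; center_y_1 = 456; radius_1 = 40; center_x_2 = 404; center_y_2 = 412; radius_2 = 64; px0_3 = 484; py0_3 = 128; px1_3 = 556; py1_3 = 276; px2_4 = 488; py2_4 = 512; center_x_5 = 496; center_y_5 = 72; radius_5 = 40; center_x_6 = 236; center_y_6 = 200; radius_6 = 64; px0_7 = 304; py0_7 = 468; center_x_8 = 128; center_y_8 = 160; radius_8 = 56; px0_9 = 372; py0_9 = 352; px1_9 = 476; py1_9 = 456; px0_10 = 256; py0_10 = 76; px1_10 = 364; py1_10 = 152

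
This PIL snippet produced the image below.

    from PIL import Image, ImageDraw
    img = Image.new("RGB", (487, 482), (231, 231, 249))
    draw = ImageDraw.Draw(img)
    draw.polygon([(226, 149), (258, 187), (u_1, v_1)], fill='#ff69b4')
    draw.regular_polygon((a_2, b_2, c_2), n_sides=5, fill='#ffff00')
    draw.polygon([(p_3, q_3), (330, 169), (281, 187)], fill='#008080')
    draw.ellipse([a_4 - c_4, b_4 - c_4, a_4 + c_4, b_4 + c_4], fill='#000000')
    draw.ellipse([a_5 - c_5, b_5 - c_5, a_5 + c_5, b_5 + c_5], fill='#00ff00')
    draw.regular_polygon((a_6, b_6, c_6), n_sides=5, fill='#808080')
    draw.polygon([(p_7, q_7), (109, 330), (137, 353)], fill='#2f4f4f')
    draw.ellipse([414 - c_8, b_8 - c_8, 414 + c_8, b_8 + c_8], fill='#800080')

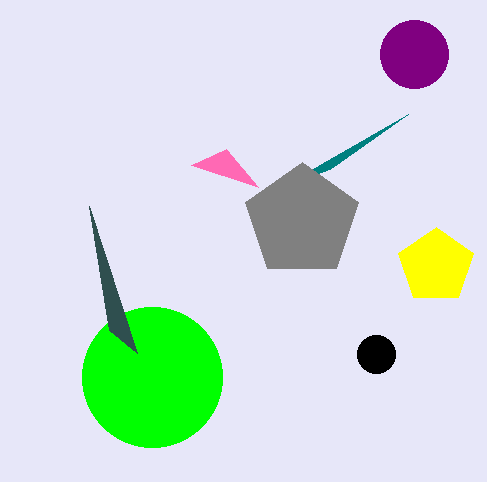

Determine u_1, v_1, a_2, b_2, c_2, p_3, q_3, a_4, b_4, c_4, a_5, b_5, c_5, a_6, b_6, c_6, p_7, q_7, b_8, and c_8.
u_1 = 191
v_1 = 165
a_2 = 436
b_2 = 266
c_2 = 39
p_3 = 408
q_3 = 114
a_4 = 376
b_4 = 354
c_4 = 19
a_5 = 152
b_5 = 377
c_5 = 70
a_6 = 302
b_6 = 221
c_6 = 59
p_7 = 89
q_7 = 206
b_8 = 54
c_8 = 34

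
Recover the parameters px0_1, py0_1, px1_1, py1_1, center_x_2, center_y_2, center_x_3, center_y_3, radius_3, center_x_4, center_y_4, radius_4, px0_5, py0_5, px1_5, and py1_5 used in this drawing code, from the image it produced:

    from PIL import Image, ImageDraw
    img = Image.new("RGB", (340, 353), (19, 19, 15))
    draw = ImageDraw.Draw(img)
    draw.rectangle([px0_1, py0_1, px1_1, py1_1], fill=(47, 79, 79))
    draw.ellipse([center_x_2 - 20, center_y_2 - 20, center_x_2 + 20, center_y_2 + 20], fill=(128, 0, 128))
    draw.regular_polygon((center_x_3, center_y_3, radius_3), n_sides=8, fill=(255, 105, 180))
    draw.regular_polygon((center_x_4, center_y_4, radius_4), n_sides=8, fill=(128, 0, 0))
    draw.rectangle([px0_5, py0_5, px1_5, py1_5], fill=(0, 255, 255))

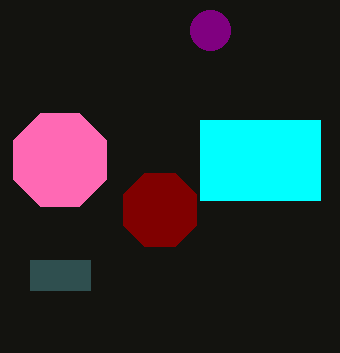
px0_1 = 30; py0_1 = 260; px1_1 = 90; py1_1 = 290; center_x_2 = 210; center_y_2 = 30; center_x_3 = 60; center_y_3 = 160; radius_3 = 50; center_x_4 = 160; center_y_4 = 210; radius_4 = 40; px0_5 = 200; py0_5 = 120; px1_5 = 320; py1_5 = 200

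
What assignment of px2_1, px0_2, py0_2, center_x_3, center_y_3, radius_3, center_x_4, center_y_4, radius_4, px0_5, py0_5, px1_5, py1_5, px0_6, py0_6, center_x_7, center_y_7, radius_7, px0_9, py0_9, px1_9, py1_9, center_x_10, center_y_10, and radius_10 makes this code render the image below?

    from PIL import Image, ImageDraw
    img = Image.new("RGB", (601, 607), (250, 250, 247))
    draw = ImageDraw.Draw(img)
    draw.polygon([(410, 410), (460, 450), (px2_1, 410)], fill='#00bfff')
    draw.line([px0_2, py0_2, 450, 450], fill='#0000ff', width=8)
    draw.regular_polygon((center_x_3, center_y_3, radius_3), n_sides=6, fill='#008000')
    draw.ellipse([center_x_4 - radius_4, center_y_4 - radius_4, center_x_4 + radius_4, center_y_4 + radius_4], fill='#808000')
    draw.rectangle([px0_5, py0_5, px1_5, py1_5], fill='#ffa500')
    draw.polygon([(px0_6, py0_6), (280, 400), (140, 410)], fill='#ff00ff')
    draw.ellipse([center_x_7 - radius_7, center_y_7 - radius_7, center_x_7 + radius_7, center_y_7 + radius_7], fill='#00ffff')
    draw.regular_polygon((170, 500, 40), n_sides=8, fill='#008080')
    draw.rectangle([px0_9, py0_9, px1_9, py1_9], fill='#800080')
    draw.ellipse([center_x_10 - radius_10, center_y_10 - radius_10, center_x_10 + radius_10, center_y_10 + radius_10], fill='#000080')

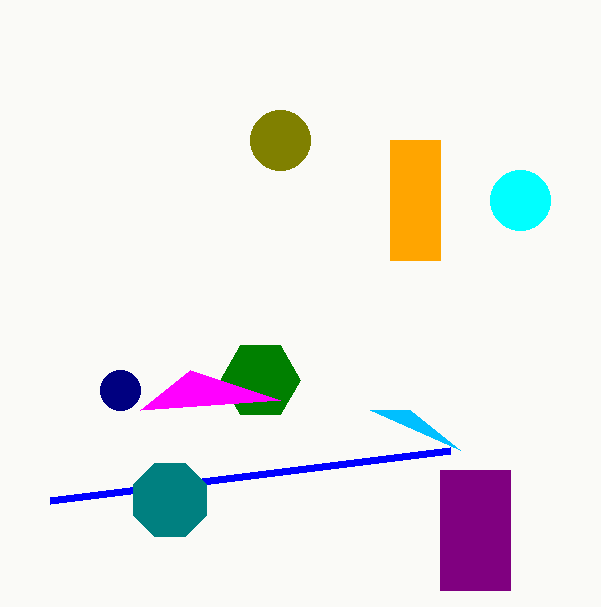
px2_1 = 370, px0_2 = 50, py0_2 = 500, center_x_3 = 260, center_y_3 = 380, radius_3 = 40, center_x_4 = 280, center_y_4 = 140, radius_4 = 30, px0_5 = 390, py0_5 = 140, px1_5 = 440, py1_5 = 260, px0_6 = 190, py0_6 = 370, center_x_7 = 520, center_y_7 = 200, radius_7 = 30, px0_9 = 440, py0_9 = 470, px1_9 = 510, py1_9 = 590, center_x_10 = 120, center_y_10 = 390, radius_10 = 20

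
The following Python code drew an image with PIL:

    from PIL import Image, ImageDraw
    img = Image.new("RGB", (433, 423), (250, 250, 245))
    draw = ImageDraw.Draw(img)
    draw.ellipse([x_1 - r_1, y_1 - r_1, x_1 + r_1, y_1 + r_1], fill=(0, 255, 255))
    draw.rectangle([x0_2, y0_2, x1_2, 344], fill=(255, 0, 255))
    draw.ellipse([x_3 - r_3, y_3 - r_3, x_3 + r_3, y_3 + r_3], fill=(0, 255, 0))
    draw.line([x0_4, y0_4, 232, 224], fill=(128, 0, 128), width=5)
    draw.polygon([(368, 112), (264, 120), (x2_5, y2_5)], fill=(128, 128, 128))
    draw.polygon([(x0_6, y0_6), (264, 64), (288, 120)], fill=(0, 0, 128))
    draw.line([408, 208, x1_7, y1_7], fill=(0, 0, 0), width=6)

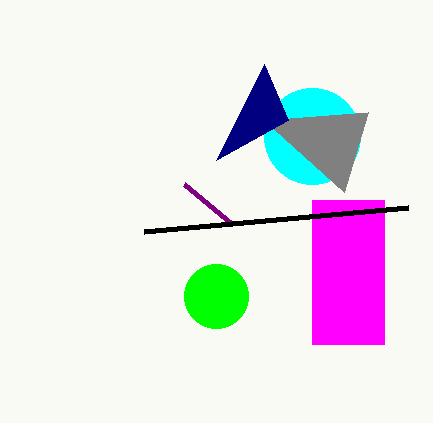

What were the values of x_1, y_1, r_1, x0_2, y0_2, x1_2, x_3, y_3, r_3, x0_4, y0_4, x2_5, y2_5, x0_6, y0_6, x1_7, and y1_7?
x_1 = 312; y_1 = 136; r_1 = 48; x0_2 = 312; y0_2 = 200; x1_2 = 384; x_3 = 216; y_3 = 296; r_3 = 32; x0_4 = 184; y0_4 = 184; x2_5 = 344; y2_5 = 192; x0_6 = 216; y0_6 = 160; x1_7 = 144; y1_7 = 232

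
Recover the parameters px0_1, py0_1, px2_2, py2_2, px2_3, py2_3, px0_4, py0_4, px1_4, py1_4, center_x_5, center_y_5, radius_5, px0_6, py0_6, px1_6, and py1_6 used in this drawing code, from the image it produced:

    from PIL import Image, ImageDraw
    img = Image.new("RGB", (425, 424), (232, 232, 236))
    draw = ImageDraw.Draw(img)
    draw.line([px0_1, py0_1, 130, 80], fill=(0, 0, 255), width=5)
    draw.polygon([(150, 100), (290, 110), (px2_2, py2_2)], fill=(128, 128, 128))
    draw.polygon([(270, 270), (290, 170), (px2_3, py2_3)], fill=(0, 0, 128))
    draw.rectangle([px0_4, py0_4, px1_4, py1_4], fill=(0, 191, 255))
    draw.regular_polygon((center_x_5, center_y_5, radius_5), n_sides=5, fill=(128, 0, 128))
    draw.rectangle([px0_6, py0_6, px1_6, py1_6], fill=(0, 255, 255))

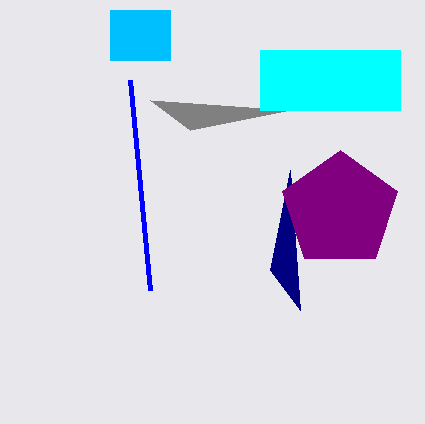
px0_1 = 150
py0_1 = 290
px2_2 = 190
py2_2 = 130
px2_3 = 300
py2_3 = 310
px0_4 = 110
py0_4 = 10
px1_4 = 170
py1_4 = 60
center_x_5 = 340
center_y_5 = 210
radius_5 = 60
px0_6 = 260
py0_6 = 50
px1_6 = 400
py1_6 = 110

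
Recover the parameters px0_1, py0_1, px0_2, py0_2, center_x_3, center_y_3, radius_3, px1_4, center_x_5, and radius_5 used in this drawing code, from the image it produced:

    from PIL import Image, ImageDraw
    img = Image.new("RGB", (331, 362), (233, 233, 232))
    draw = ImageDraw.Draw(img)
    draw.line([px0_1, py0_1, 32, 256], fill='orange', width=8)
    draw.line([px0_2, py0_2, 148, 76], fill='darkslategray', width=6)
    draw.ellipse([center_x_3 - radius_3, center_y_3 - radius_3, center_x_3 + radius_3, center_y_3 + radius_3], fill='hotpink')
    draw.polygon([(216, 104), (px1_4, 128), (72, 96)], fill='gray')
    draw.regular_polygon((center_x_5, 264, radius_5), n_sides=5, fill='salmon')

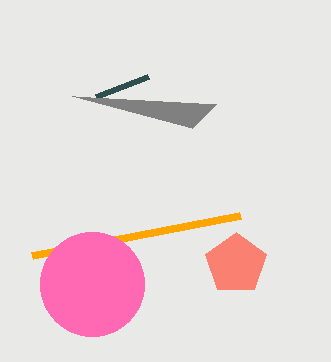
px0_1 = 240, py0_1 = 216, px0_2 = 96, py0_2 = 96, center_x_3 = 92, center_y_3 = 284, radius_3 = 52, px1_4 = 192, center_x_5 = 236, radius_5 = 32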